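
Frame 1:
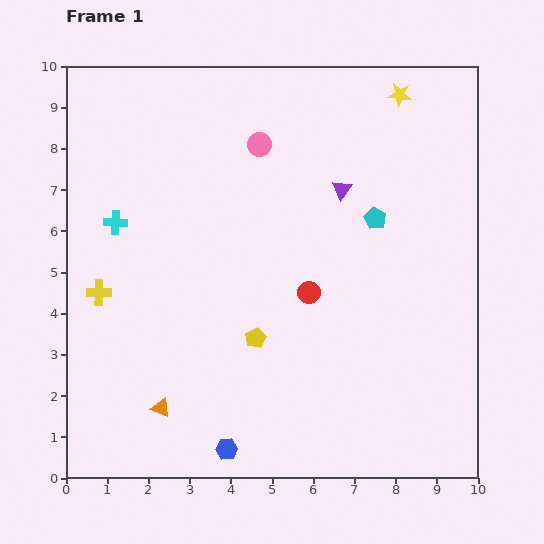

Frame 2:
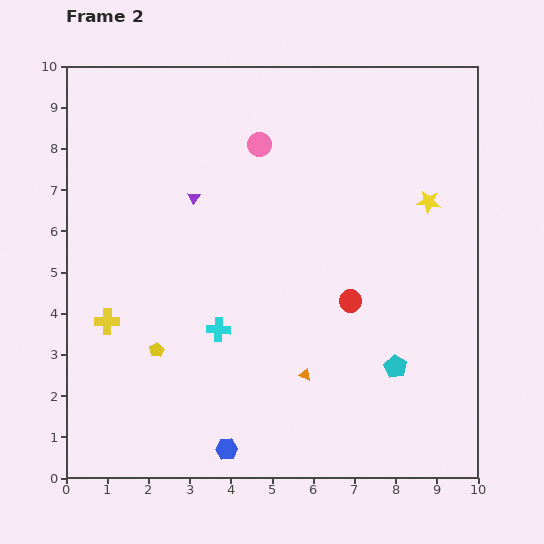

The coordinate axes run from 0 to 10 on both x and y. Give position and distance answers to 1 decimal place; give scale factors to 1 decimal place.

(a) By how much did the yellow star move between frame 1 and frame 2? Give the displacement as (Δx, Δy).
(0.7, -2.6)

The yellow star was at (8.1, 9.3) in frame 1 and (8.8, 6.7) in frame 2.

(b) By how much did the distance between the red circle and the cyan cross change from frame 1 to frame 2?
-1.7

Distance in frame 1: 5.0. Distance in frame 2: 3.3.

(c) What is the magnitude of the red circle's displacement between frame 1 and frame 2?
1.0

The red circle moved from (5.9, 4.5) to (6.9, 4.3), a distance of √(1.0² + 0.2²) ≈ 1.0.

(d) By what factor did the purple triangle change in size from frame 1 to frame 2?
0.6×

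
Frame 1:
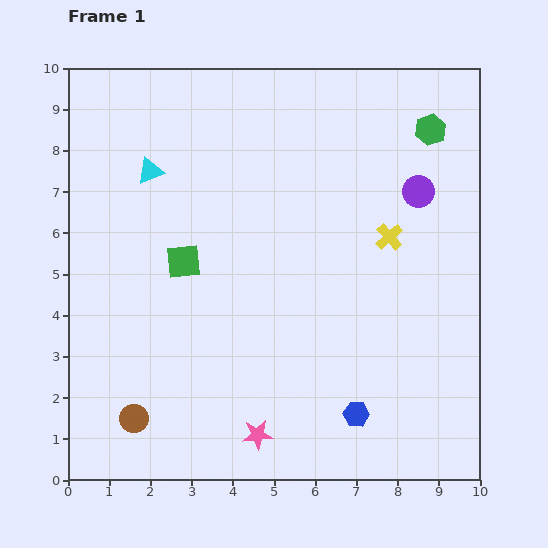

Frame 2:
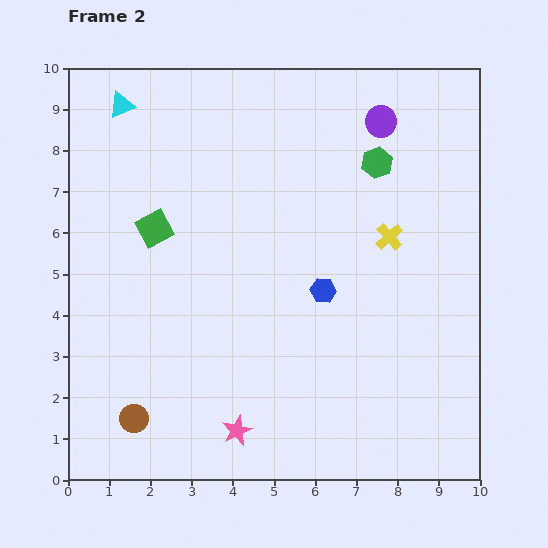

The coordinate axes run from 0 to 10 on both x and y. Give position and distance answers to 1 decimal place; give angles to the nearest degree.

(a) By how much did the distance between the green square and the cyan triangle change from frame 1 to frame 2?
+0.8

Distance in frame 1: 2.3. Distance in frame 2: 3.1.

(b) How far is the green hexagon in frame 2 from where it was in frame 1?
1.5

The green hexagon moved from (8.8, 8.5) to (7.5, 7.7), a distance of √(1.3² + 0.8²) ≈ 1.5.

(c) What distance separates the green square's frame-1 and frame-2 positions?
1.1

The green square moved from (2.8, 5.3) to (2.1, 6.1), a distance of √(0.7² + 0.8²) ≈ 1.1.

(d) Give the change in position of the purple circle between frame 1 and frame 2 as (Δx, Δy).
(-0.9, 1.7)

The purple circle was at (8.5, 7.0) in frame 1 and (7.6, 8.7) in frame 2.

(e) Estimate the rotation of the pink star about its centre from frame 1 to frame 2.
19° counter-clockwise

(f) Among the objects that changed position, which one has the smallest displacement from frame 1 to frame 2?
the pink star

(moved 0.5)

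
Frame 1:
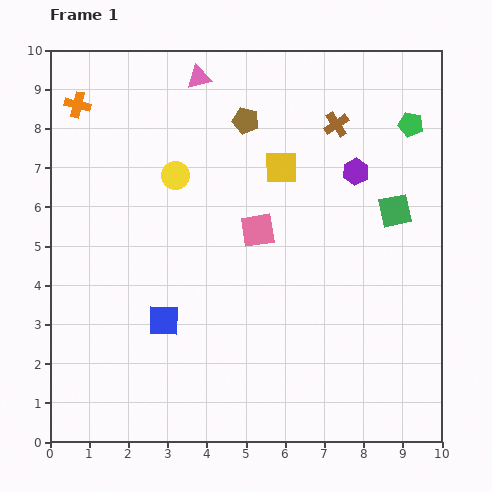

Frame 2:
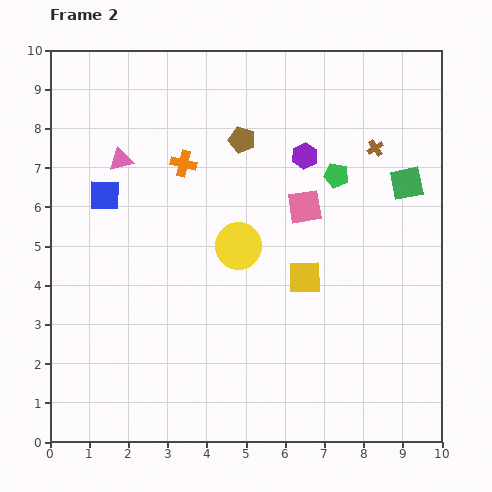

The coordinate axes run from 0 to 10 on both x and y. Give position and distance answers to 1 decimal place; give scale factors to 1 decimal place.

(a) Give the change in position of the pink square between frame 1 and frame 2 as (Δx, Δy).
(1.2, 0.6)

The pink square was at (5.3, 5.4) in frame 1 and (6.5, 6.0) in frame 2.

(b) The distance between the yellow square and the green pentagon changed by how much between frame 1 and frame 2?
-0.8

Distance in frame 1: 3.5. Distance in frame 2: 2.7.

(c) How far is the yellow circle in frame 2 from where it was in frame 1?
2.4

The yellow circle moved from (3.2, 6.8) to (4.8, 5.0), a distance of √(1.6² + 1.8²) ≈ 2.4.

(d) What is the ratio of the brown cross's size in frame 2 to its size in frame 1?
0.7×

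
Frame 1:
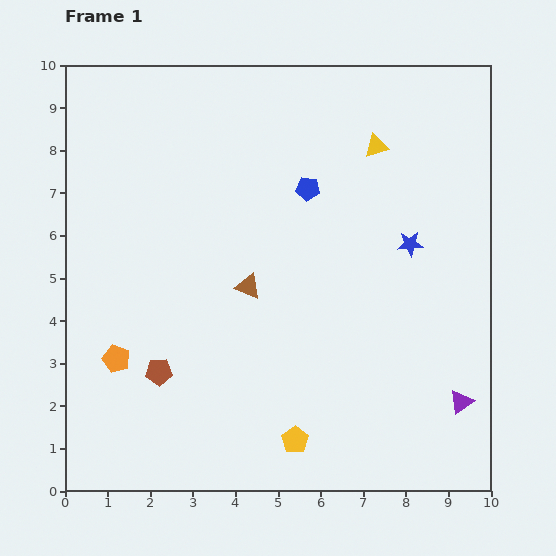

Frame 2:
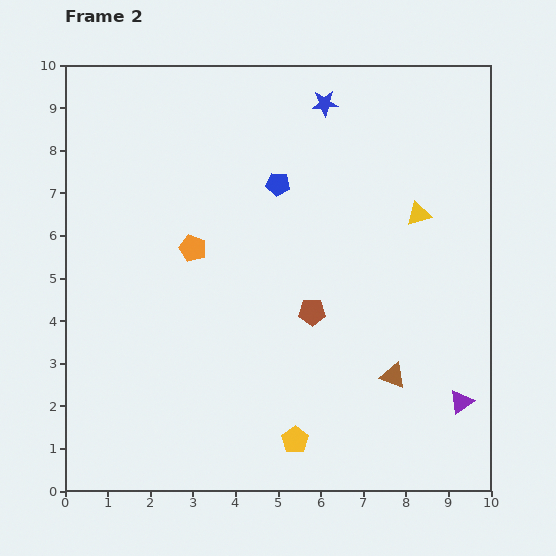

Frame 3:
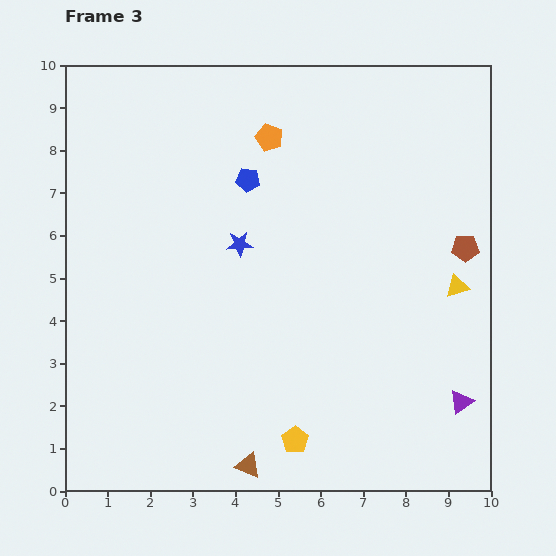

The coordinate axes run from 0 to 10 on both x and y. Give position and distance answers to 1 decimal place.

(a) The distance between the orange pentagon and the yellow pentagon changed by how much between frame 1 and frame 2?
+0.5

Distance in frame 1: 4.6. Distance in frame 2: 5.1.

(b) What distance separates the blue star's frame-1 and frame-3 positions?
4.0

The blue star moved from (8.1, 5.8) to (4.1, 5.8), a distance of √(4.0² + 0.0²) ≈ 4.0.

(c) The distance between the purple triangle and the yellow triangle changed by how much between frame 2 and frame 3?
-1.8

Distance in frame 2: 4.5. Distance in frame 3: 2.7.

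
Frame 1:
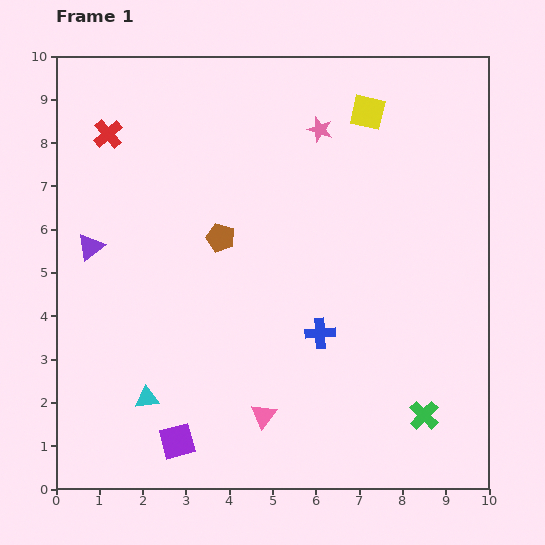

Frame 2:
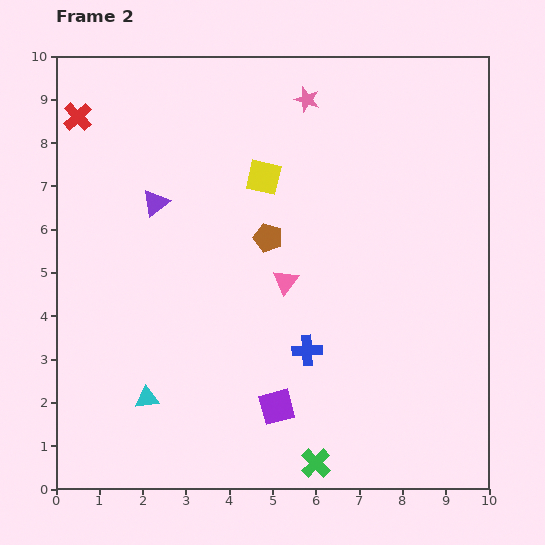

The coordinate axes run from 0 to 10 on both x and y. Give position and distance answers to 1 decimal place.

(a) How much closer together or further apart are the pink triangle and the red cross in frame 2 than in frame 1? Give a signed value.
-1.3

Distance in frame 1: 7.4. Distance in frame 2: 6.1.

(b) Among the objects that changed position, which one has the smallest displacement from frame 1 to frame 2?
the blue cross

(moved 0.5)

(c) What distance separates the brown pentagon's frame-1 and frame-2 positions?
1.1

The brown pentagon moved from (3.8, 5.8) to (4.9, 5.8), a distance of √(1.1² + 0.0²) ≈ 1.1.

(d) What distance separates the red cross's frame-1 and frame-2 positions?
0.8

The red cross moved from (1.2, 8.2) to (0.5, 8.6), a distance of √(0.7² + 0.4²) ≈ 0.8.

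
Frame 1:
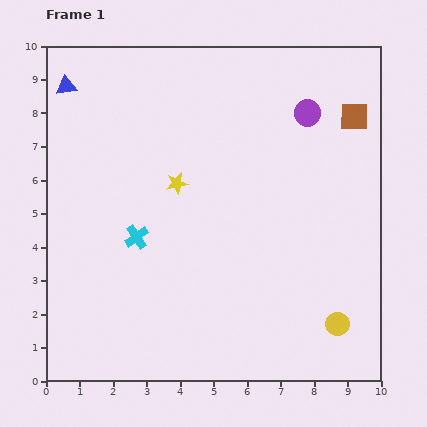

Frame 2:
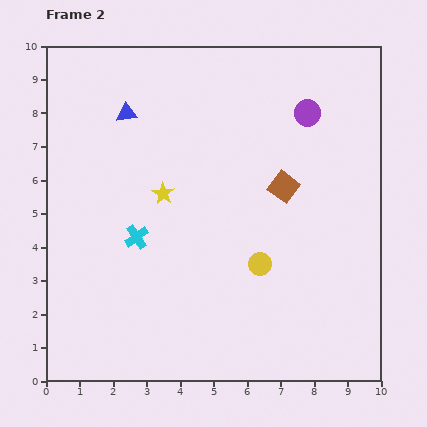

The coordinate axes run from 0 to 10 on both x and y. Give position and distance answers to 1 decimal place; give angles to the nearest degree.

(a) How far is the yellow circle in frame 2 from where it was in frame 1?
2.9

The yellow circle moved from (8.7, 1.7) to (6.4, 3.5), a distance of √(2.3² + 1.8²) ≈ 2.9.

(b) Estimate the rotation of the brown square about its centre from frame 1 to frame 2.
36° clockwise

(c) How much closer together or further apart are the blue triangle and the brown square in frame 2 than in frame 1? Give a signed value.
-3.4

Distance in frame 1: 8.6. Distance in frame 2: 5.2.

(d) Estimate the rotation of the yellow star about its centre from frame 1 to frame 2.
29° counter-clockwise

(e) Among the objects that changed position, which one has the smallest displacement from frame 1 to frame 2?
the yellow star

(moved 0.5)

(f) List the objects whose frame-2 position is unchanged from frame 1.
the cyan cross, the purple circle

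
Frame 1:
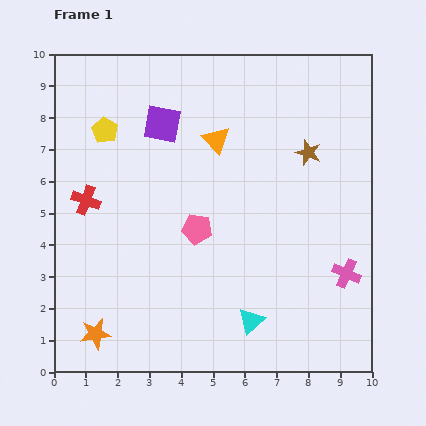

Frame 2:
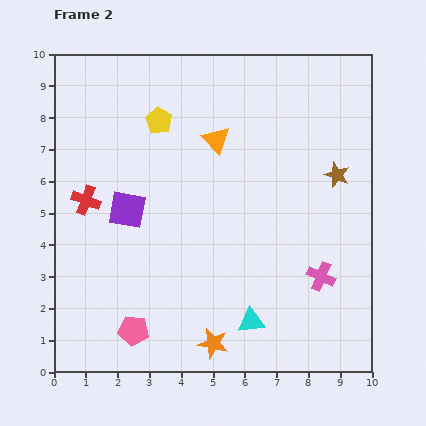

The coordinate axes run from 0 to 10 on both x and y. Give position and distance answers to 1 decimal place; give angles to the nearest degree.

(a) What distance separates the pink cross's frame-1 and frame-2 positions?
0.8

The pink cross moved from (9.2, 3.1) to (8.4, 3.0), a distance of √(0.8² + 0.1²) ≈ 0.8.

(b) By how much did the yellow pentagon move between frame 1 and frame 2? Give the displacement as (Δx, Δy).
(1.7, 0.3)

The yellow pentagon was at (1.6, 7.6) in frame 1 and (3.3, 7.9) in frame 2.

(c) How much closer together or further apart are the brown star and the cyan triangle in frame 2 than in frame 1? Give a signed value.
-0.3

Distance in frame 1: 5.6. Distance in frame 2: 5.3.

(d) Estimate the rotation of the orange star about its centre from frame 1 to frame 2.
21° clockwise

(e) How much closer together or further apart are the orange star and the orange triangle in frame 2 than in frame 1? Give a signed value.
-0.8

Distance in frame 1: 7.2. Distance in frame 2: 6.4.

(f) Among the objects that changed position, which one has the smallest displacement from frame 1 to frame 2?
the pink cross

(moved 0.8)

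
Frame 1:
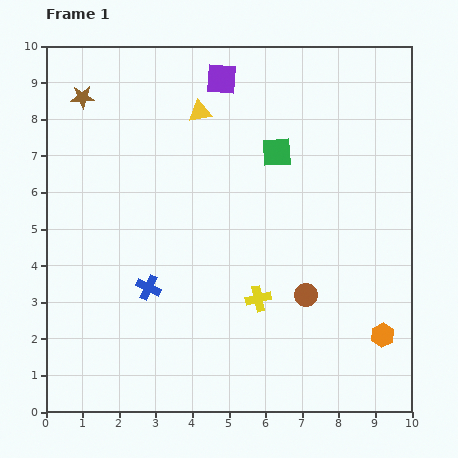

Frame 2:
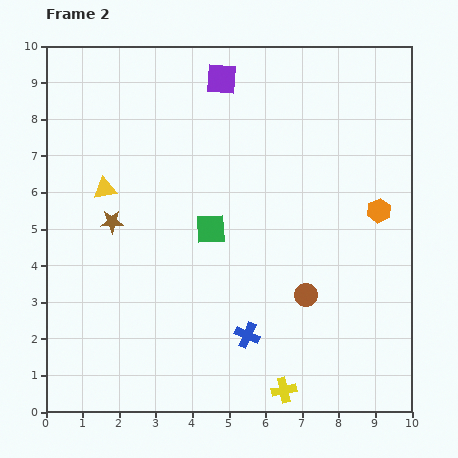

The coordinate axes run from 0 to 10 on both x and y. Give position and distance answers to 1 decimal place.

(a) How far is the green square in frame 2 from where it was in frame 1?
2.8

The green square moved from (6.3, 7.1) to (4.5, 5.0), a distance of √(1.8² + 2.1²) ≈ 2.8.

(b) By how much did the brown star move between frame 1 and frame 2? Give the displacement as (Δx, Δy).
(0.8, -3.4)

The brown star was at (1.0, 8.6) in frame 1 and (1.8, 5.2) in frame 2.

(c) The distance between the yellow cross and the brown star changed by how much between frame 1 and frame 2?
-0.7

Distance in frame 1: 7.3. Distance in frame 2: 6.6.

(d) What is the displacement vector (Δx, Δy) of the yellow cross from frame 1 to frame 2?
(0.7, -2.5)

The yellow cross was at (5.8, 3.1) in frame 1 and (6.5, 0.6) in frame 2.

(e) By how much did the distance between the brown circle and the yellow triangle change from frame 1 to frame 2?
+0.4

Distance in frame 1: 5.8. Distance in frame 2: 6.2.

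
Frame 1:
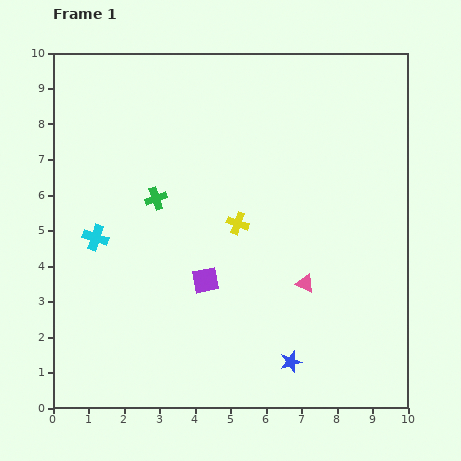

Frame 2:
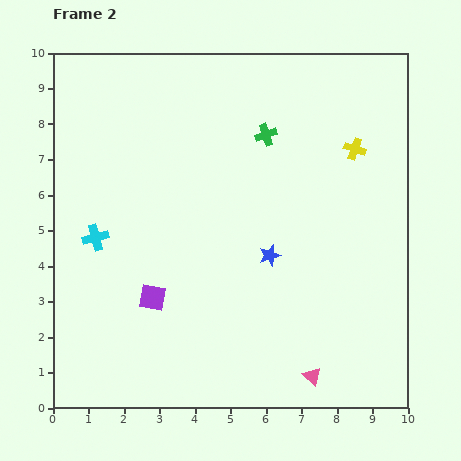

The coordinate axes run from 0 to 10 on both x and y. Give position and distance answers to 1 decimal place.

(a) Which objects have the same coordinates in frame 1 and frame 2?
the cyan cross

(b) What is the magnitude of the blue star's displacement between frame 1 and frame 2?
3.1

The blue star moved from (6.7, 1.3) to (6.1, 4.3), a distance of √(0.6² + 3.0²) ≈ 3.1.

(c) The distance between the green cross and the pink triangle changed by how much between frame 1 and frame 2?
+2.1

Distance in frame 1: 4.8. Distance in frame 2: 6.9.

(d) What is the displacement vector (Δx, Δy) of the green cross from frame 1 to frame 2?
(3.1, 1.8)

The green cross was at (2.9, 5.9) in frame 1 and (6.0, 7.7) in frame 2.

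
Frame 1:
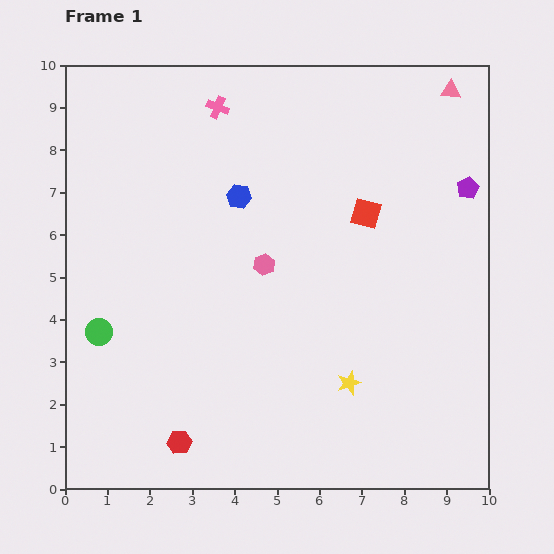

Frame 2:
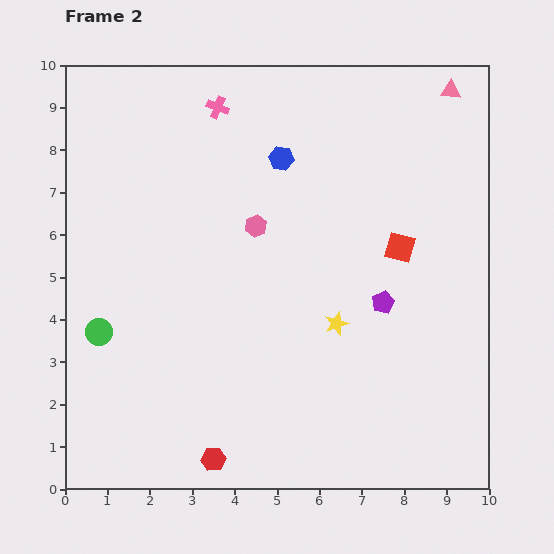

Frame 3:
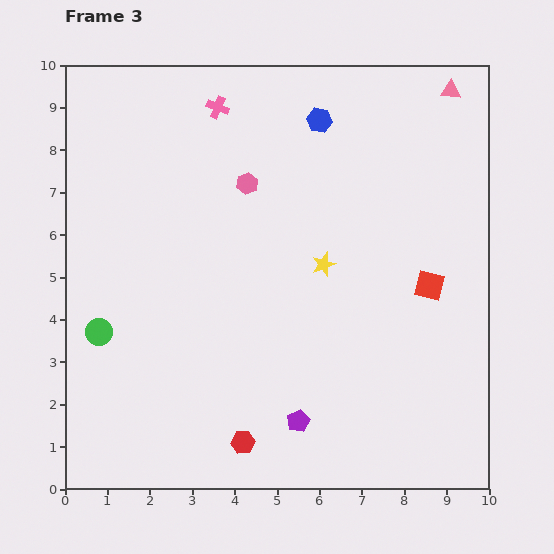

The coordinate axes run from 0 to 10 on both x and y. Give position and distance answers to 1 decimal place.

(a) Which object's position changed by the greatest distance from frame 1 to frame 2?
the purple pentagon

(moved 3.4; next 1.4)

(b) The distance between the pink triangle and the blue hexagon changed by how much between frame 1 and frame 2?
-1.3

Distance in frame 1: 5.6. Distance in frame 2: 4.3.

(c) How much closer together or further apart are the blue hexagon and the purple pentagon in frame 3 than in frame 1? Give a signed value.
+1.7

Distance in frame 1: 5.4. Distance in frame 3: 7.1.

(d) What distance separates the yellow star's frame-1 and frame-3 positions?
2.9

The yellow star moved from (6.7, 2.5) to (6.1, 5.3), a distance of √(0.6² + 2.8²) ≈ 2.9.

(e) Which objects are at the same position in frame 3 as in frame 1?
the pink triangle, the green circle, the pink cross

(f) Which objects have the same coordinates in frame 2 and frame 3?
the pink triangle, the green circle, the pink cross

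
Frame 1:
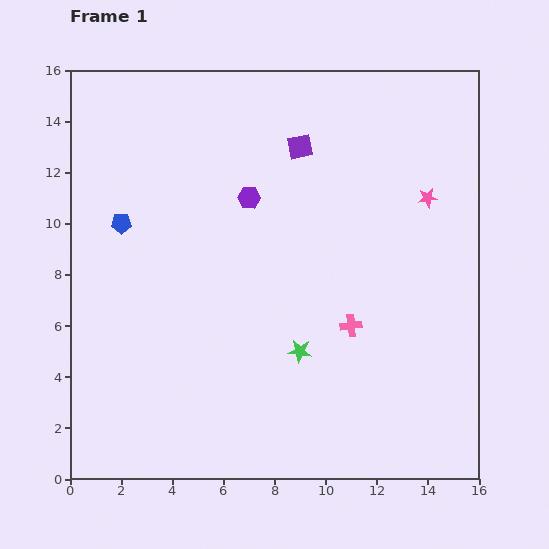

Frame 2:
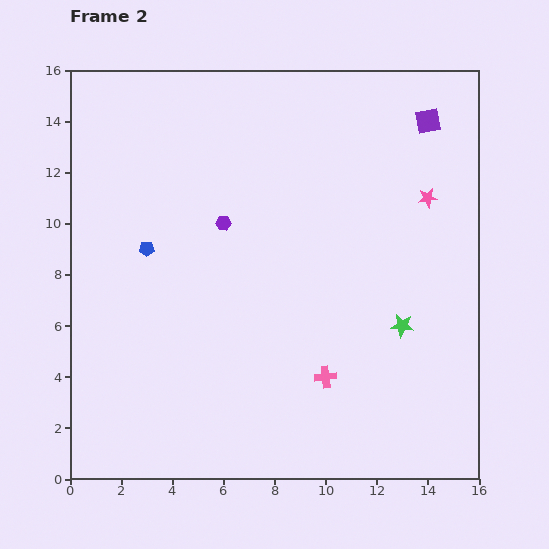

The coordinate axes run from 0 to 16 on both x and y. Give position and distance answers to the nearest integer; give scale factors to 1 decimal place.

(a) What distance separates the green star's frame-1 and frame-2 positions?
4

The green star moved from (9, 5) to (13, 6), a distance of √(4² + 1²) ≈ 4.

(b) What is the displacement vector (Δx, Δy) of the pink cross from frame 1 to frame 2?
(-1, -2)

The pink cross was at (11, 6) in frame 1 and (10, 4) in frame 2.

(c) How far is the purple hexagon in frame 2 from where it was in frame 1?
1

The purple hexagon moved from (7, 11) to (6, 10), a distance of √(1² + 1²) ≈ 1.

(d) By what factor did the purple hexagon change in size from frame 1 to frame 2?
0.7×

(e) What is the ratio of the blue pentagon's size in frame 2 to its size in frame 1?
0.8×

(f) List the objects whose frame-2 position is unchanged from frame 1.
the pink star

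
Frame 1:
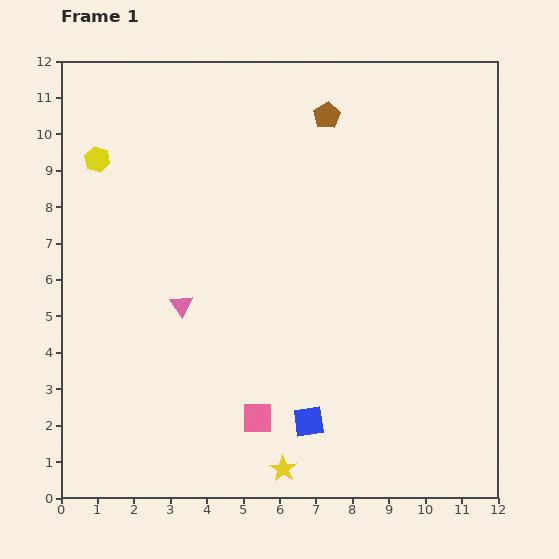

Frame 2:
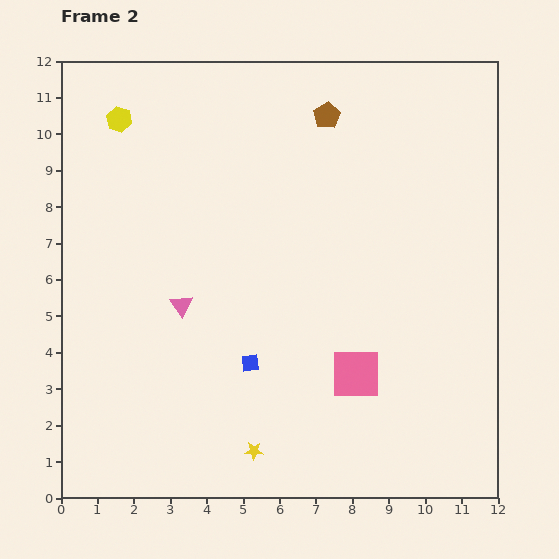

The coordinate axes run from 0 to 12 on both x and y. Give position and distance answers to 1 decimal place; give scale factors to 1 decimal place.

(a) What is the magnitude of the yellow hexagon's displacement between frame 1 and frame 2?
1.3

The yellow hexagon moved from (1.0, 9.3) to (1.6, 10.4), a distance of √(0.6² + 1.1²) ≈ 1.3.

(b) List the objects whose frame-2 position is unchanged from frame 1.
the brown pentagon, the pink triangle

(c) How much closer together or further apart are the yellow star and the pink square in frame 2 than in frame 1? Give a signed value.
+1.9

Distance in frame 1: 1.6. Distance in frame 2: 3.5.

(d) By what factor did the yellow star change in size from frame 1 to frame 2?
0.7×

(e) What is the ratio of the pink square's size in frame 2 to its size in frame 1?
1.6×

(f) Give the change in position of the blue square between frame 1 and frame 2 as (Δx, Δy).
(-1.6, 1.6)

The blue square was at (6.8, 2.1) in frame 1 and (5.2, 3.7) in frame 2.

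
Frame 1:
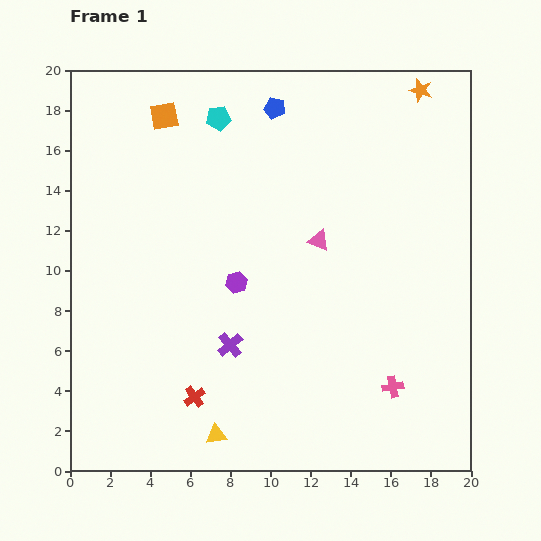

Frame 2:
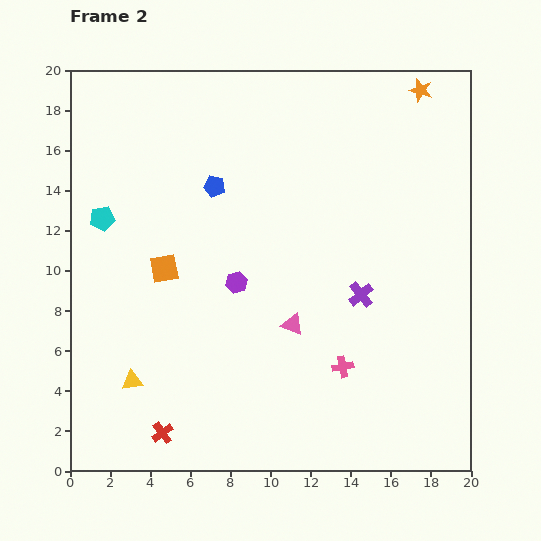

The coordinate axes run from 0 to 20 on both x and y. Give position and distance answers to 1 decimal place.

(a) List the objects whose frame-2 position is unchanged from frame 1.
the purple hexagon, the orange star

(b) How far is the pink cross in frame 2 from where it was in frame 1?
2.7

The pink cross moved from (16.1, 4.2) to (13.6, 5.2), a distance of √(2.5² + 1.0²) ≈ 2.7.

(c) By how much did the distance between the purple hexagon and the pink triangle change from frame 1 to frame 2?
-1.1

Distance in frame 1: 4.6. Distance in frame 2: 3.5.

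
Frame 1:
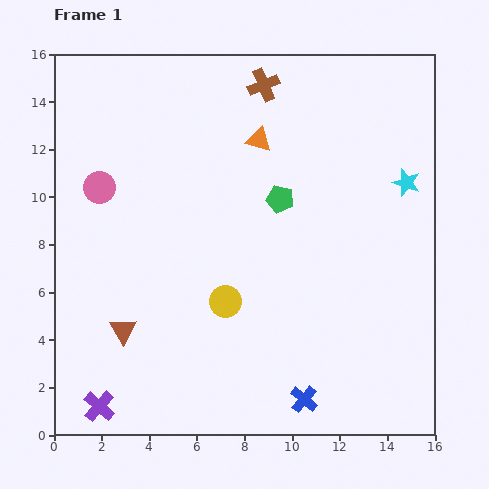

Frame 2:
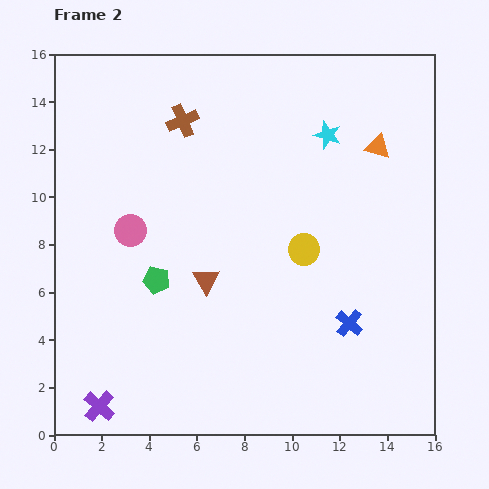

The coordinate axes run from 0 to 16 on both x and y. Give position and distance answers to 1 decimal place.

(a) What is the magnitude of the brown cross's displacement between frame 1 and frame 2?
3.7

The brown cross moved from (8.8, 14.7) to (5.4, 13.2), a distance of √(3.4² + 1.5²) ≈ 3.7.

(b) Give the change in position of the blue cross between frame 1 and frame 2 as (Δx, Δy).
(1.9, 3.2)

The blue cross was at (10.5, 1.5) in frame 1 and (12.4, 4.7) in frame 2.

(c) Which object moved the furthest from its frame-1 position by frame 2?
the green pentagon

(moved 6.2; next 5.0)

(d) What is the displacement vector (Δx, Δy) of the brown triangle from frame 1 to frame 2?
(3.5, 2.1)

The brown triangle was at (2.9, 4.4) in frame 1 and (6.4, 6.5) in frame 2.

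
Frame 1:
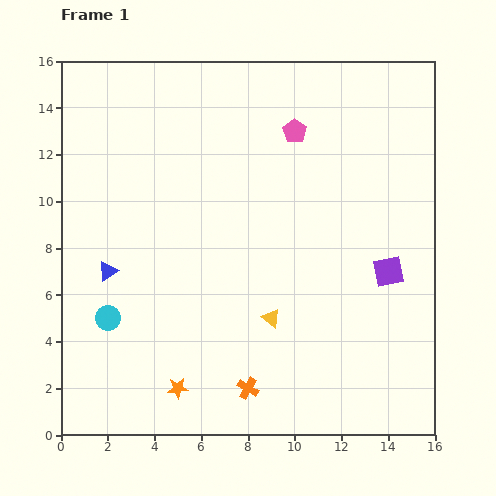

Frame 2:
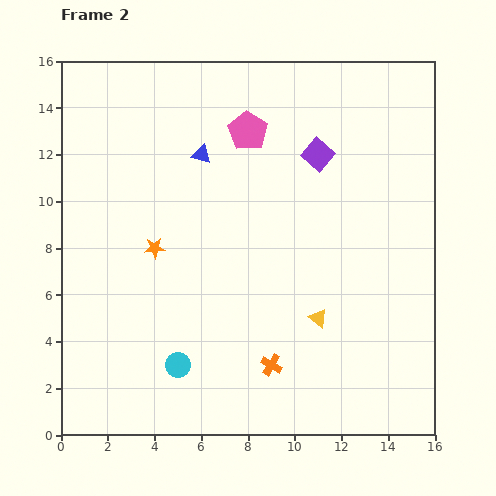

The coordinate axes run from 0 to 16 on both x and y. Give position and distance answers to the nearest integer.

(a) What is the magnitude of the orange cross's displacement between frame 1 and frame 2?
1

The orange cross moved from (8, 2) to (9, 3), a distance of √(1² + 1²) ≈ 1.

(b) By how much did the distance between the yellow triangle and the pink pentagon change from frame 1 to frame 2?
+1

Distance in frame 1: 8. Distance in frame 2: 9.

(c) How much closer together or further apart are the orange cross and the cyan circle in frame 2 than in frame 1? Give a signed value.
-3

Distance in frame 1: 7. Distance in frame 2: 4.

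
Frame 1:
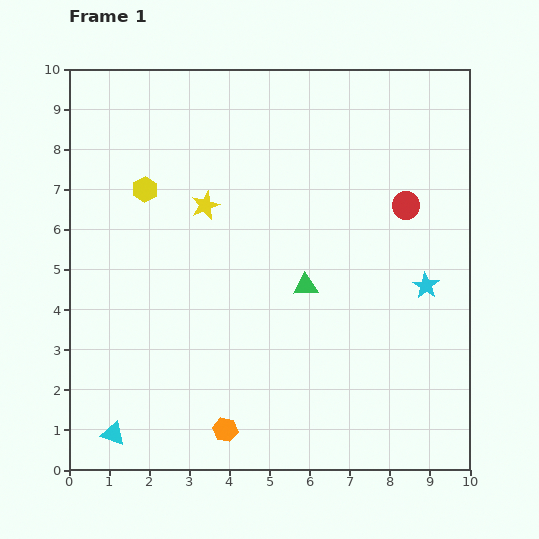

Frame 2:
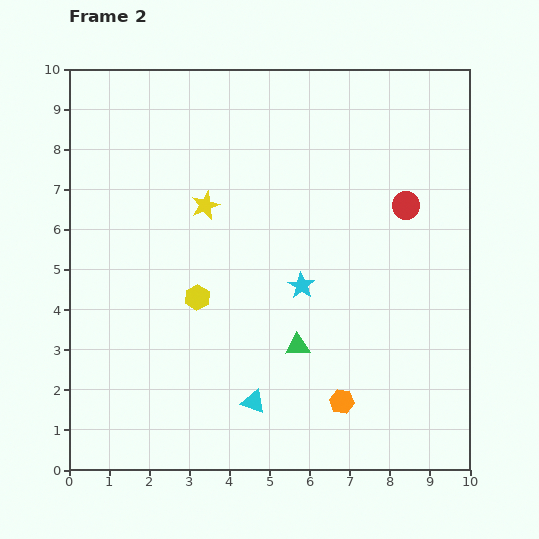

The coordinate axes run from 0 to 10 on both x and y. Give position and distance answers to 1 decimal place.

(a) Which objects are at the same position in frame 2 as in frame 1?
the yellow star, the red circle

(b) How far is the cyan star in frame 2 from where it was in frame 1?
3.1

The cyan star moved from (8.9, 4.6) to (5.8, 4.6), a distance of √(3.1² + 0.0²) ≈ 3.1.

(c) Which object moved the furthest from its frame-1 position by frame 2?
the cyan triangle

(moved 3.6; next 3.1)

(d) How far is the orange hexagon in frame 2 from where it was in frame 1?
3.0

The orange hexagon moved from (3.9, 1.0) to (6.8, 1.7), a distance of √(2.9² + 0.7²) ≈ 3.0.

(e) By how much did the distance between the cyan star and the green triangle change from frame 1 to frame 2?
-1.5

Distance in frame 1: 3.0. Distance in frame 2: 1.5.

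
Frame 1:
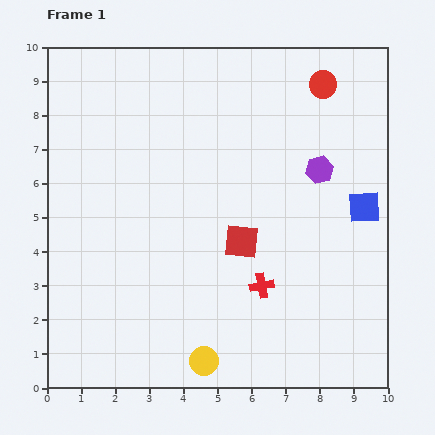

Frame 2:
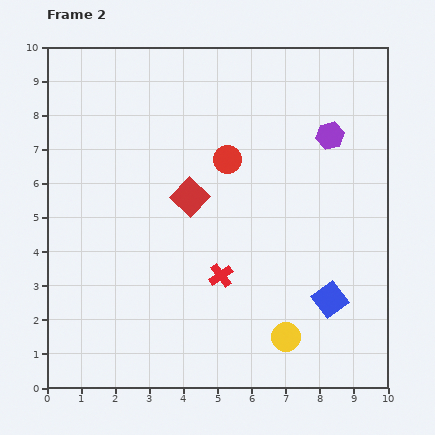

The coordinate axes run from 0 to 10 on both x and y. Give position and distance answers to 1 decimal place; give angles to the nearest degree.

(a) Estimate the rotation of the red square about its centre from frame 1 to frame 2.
37° clockwise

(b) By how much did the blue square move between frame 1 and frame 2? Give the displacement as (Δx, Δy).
(-1.0, -2.7)

The blue square was at (9.3, 5.3) in frame 1 and (8.3, 2.6) in frame 2.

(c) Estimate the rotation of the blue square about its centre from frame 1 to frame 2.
33° counter-clockwise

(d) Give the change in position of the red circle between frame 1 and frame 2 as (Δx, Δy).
(-2.8, -2.2)

The red circle was at (8.1, 8.9) in frame 1 and (5.3, 6.7) in frame 2.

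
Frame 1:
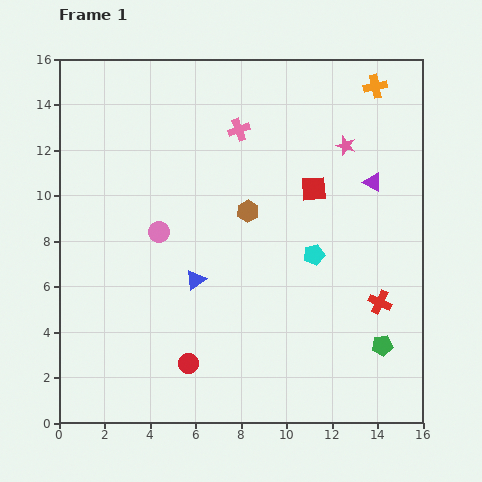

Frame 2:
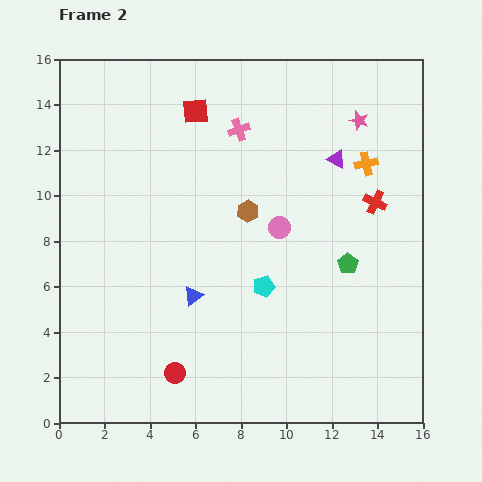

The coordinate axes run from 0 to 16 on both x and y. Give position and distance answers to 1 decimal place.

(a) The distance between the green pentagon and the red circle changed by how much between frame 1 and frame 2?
+0.5

Distance in frame 1: 8.5. Distance in frame 2: 9.0.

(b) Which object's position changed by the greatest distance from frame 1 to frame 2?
the red square

(moved 6.2; next 5.3)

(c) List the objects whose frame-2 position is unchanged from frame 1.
the brown hexagon, the pink cross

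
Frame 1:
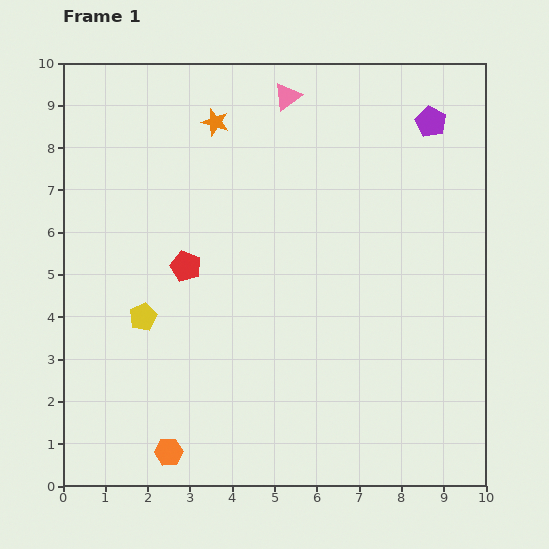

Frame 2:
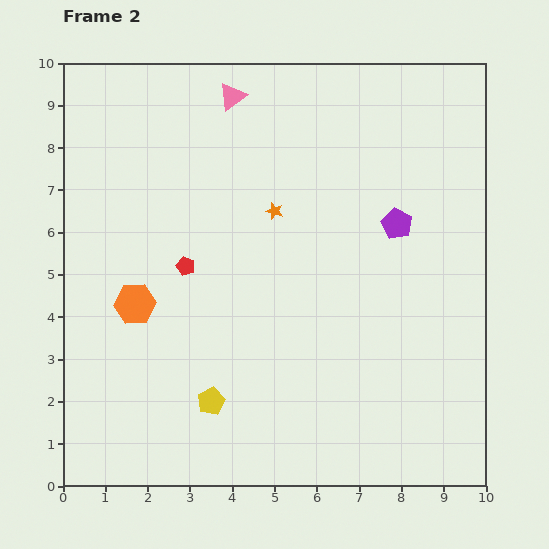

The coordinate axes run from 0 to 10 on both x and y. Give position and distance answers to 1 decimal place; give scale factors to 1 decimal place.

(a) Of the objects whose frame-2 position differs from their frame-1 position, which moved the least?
the pink triangle

(moved 1.3)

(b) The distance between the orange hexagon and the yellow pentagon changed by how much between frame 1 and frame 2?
-0.4

Distance in frame 1: 3.3. Distance in frame 2: 2.9.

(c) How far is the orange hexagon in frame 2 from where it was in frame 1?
3.6

The orange hexagon moved from (2.5, 0.8) to (1.7, 4.3), a distance of √(0.8² + 3.5²) ≈ 3.6.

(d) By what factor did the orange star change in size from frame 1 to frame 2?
0.6×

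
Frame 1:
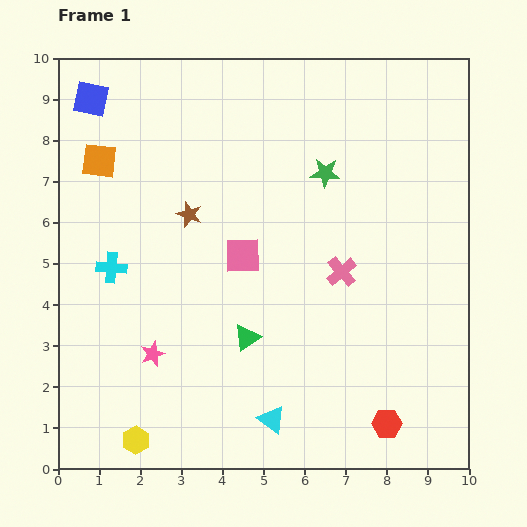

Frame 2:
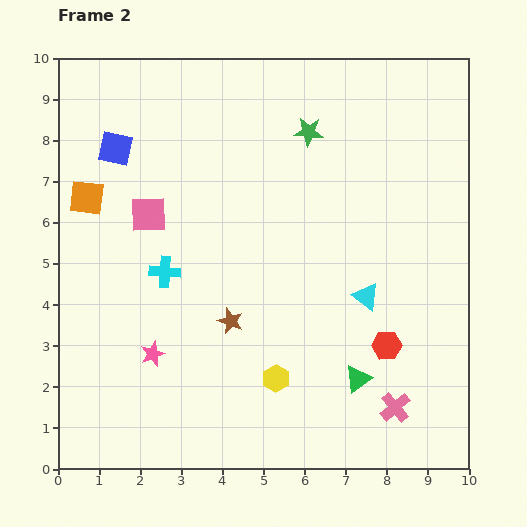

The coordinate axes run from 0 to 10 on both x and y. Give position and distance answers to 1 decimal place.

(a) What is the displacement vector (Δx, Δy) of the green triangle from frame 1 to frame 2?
(2.7, -1.0)

The green triangle was at (4.6, 3.2) in frame 1 and (7.3, 2.2) in frame 2.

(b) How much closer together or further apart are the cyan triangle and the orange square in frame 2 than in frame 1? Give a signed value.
-0.4

Distance in frame 1: 7.6. Distance in frame 2: 7.2.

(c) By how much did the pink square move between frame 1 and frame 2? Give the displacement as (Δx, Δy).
(-2.3, 1.0)

The pink square was at (4.5, 5.2) in frame 1 and (2.2, 6.2) in frame 2.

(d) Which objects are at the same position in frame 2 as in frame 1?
the pink star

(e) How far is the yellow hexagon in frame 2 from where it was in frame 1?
3.7

The yellow hexagon moved from (1.9, 0.7) to (5.3, 2.2), a distance of √(3.4² + 1.5²) ≈ 3.7.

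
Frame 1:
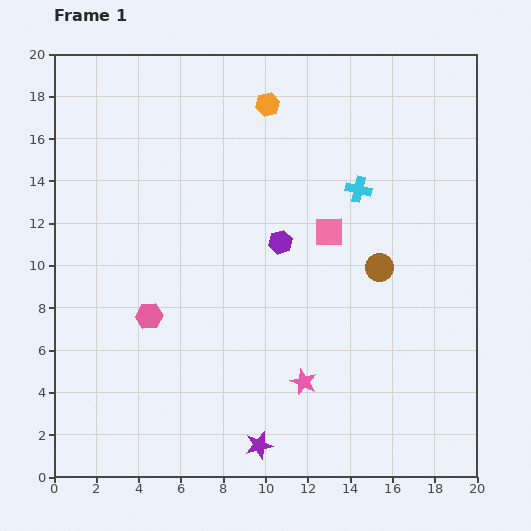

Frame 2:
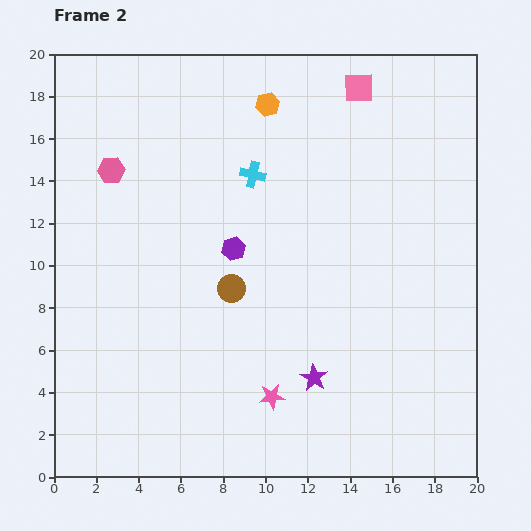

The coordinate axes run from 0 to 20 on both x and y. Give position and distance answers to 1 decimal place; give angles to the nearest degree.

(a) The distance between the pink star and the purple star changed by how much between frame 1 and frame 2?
-1.5

Distance in frame 1: 3.7. Distance in frame 2: 2.2.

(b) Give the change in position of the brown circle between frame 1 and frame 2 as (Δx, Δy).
(-7.0, -1.0)

The brown circle was at (15.4, 9.9) in frame 1 and (8.4, 8.9) in frame 2.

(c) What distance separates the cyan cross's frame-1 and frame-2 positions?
5.0

The cyan cross moved from (14.4, 13.6) to (9.4, 14.3), a distance of √(5.0² + 0.7²) ≈ 5.0.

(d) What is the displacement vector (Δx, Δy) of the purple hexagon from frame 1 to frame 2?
(-2.2, -0.3)

The purple hexagon was at (10.7, 11.1) in frame 1 and (8.5, 10.8) in frame 2.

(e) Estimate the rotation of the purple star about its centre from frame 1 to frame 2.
28° counter-clockwise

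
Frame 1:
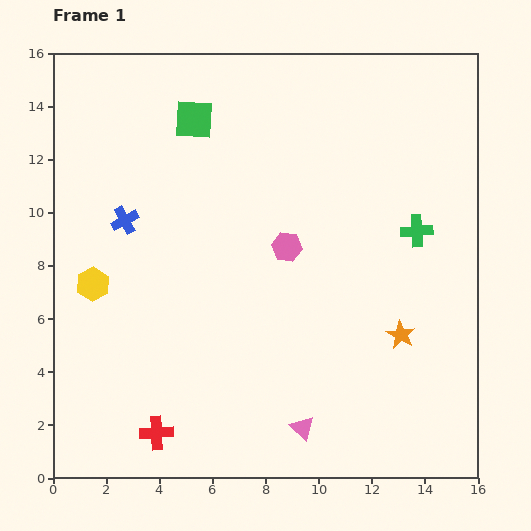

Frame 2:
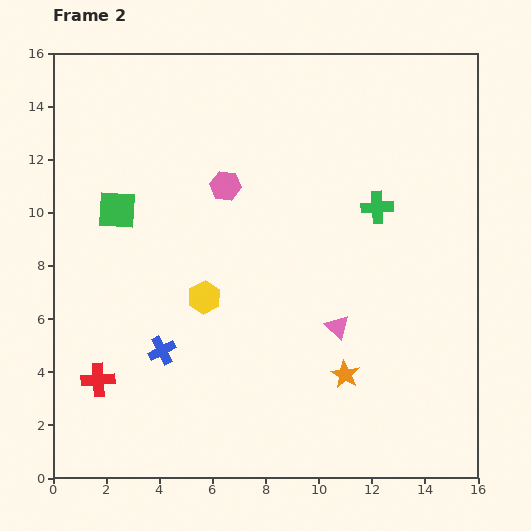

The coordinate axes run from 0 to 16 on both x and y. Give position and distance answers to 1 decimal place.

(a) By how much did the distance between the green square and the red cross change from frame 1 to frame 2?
-5.5

Distance in frame 1: 11.9. Distance in frame 2: 6.4.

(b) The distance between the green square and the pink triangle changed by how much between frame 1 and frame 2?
-2.9

Distance in frame 1: 12.3. Distance in frame 2: 9.4.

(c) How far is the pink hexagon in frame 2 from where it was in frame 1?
3.3

The pink hexagon moved from (8.8, 8.7) to (6.5, 11.0), a distance of √(2.3² + 2.3²) ≈ 3.3.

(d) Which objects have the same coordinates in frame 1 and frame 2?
none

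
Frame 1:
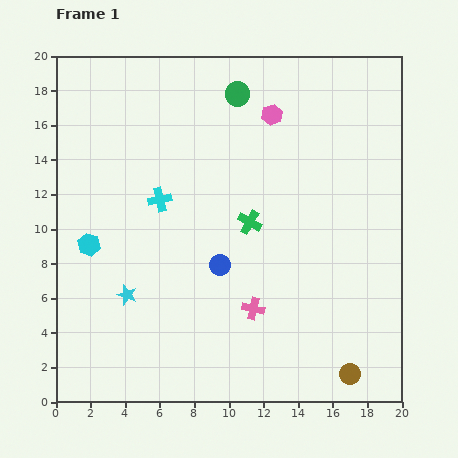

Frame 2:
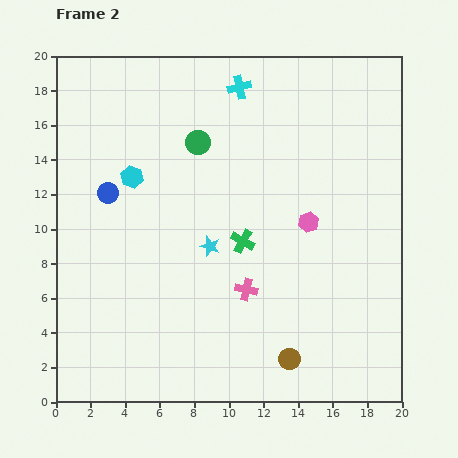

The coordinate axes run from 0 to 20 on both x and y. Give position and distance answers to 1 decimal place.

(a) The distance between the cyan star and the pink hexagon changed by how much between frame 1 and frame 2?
-7.5

Distance in frame 1: 13.4. Distance in frame 2: 5.9.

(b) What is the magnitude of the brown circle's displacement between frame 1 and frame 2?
3.6

The brown circle moved from (17.0, 1.6) to (13.5, 2.5), a distance of √(3.5² + 0.9²) ≈ 3.6.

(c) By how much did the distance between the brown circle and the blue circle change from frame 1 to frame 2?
+4.4

Distance in frame 1: 9.8. Distance in frame 2: 14.2.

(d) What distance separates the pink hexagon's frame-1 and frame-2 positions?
6.5

The pink hexagon moved from (12.5, 16.6) to (14.6, 10.4), a distance of √(2.1² + 6.2²) ≈ 6.5.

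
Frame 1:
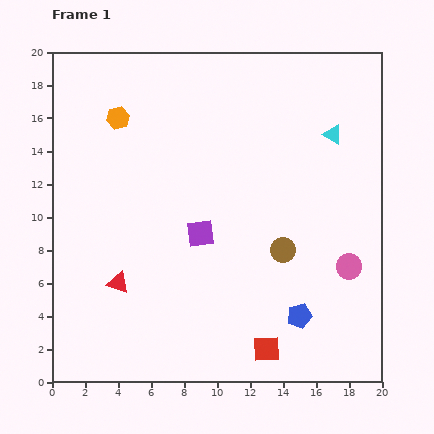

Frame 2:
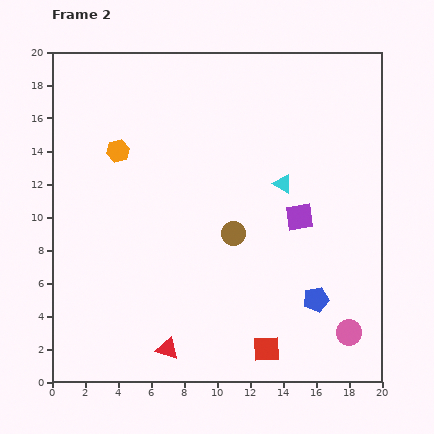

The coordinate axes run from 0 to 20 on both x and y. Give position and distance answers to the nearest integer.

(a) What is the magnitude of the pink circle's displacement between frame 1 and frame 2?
4

The pink circle moved from (18, 7) to (18, 3), a distance of √(0² + 4²) ≈ 4.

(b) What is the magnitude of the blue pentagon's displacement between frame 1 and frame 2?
1

The blue pentagon moved from (15, 4) to (16, 5), a distance of √(1² + 1²) ≈ 1.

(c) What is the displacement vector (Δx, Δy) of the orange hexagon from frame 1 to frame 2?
(0, -2)

The orange hexagon was at (4, 16) in frame 1 and (4, 14) in frame 2.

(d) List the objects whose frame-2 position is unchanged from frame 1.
the red square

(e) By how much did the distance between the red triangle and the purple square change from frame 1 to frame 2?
+5

Distance in frame 1: 6. Distance in frame 2: 11.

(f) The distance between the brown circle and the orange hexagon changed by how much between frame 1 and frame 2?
-4

Distance in frame 1: 13. Distance in frame 2: 9.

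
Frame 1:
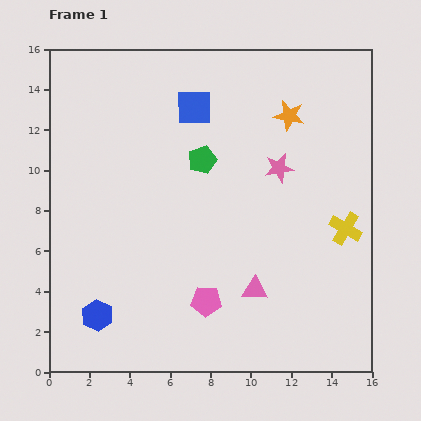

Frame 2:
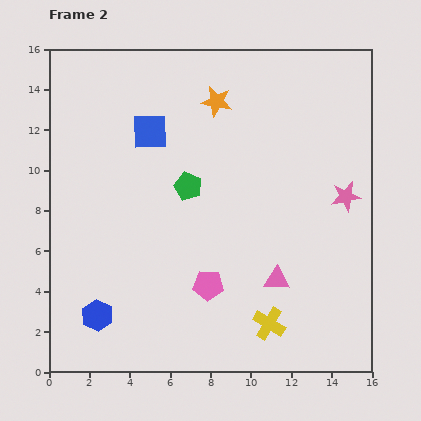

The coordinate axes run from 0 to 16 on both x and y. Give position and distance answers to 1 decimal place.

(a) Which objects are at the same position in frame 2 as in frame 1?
the blue hexagon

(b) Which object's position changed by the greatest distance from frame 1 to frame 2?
the yellow cross

(moved 6.0; next 3.7)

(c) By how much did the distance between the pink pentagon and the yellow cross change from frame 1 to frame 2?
-4.2

Distance in frame 1: 7.8. Distance in frame 2: 3.6.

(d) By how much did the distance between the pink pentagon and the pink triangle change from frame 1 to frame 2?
+0.9

Distance in frame 1: 2.5. Distance in frame 2: 3.4.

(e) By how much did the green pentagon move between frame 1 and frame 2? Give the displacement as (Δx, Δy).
(-0.7, -1.3)

The green pentagon was at (7.6, 10.5) in frame 1 and (6.9, 9.2) in frame 2.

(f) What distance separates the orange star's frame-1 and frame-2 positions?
3.7

The orange star moved from (11.9, 12.7) to (8.3, 13.4), a distance of √(3.6² + 0.7²) ≈ 3.7.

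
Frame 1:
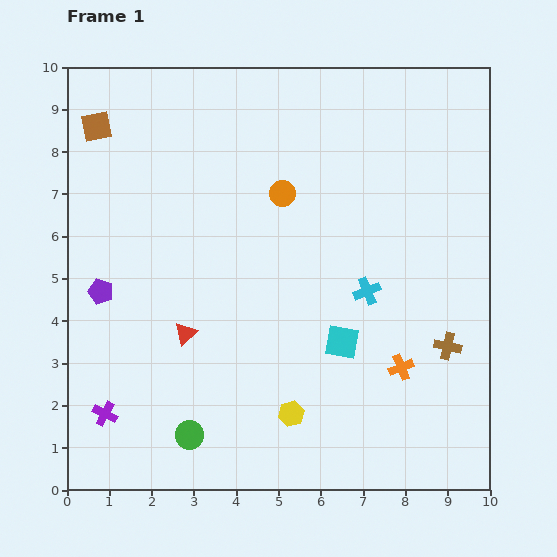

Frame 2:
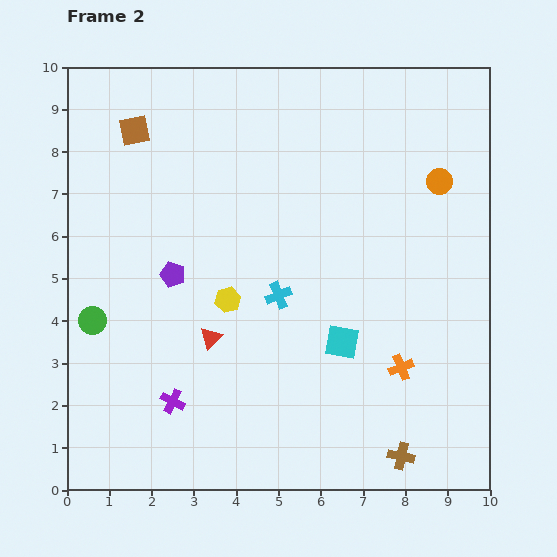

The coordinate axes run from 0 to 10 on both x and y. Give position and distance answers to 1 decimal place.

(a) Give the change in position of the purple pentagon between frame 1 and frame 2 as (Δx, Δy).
(1.7, 0.4)

The purple pentagon was at (0.8, 4.7) in frame 1 and (2.5, 5.1) in frame 2.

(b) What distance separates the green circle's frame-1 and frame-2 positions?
3.5

The green circle moved from (2.9, 1.3) to (0.6, 4.0), a distance of √(2.3² + 2.7²) ≈ 3.5.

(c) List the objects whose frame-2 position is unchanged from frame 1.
the cyan square, the orange cross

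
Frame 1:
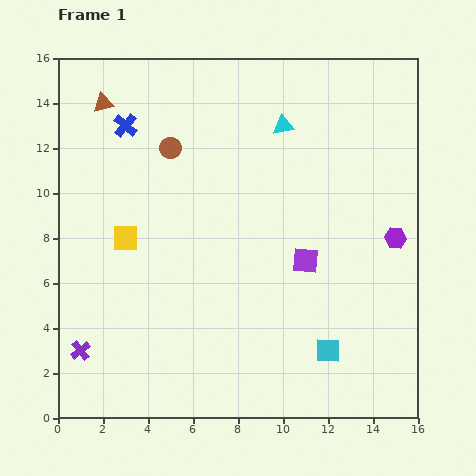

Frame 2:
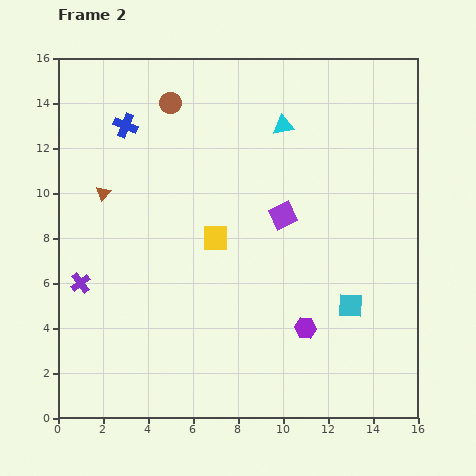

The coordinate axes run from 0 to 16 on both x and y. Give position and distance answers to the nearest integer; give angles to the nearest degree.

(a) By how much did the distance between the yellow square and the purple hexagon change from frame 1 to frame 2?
-6

Distance in frame 1: 12. Distance in frame 2: 6.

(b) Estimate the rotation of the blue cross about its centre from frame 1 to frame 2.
18° counter-clockwise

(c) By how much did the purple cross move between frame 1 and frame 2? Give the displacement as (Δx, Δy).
(0, 3)

The purple cross was at (1, 3) in frame 1 and (1, 6) in frame 2.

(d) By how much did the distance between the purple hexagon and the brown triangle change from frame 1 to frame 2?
-3

Distance in frame 1: 14. Distance in frame 2: 11.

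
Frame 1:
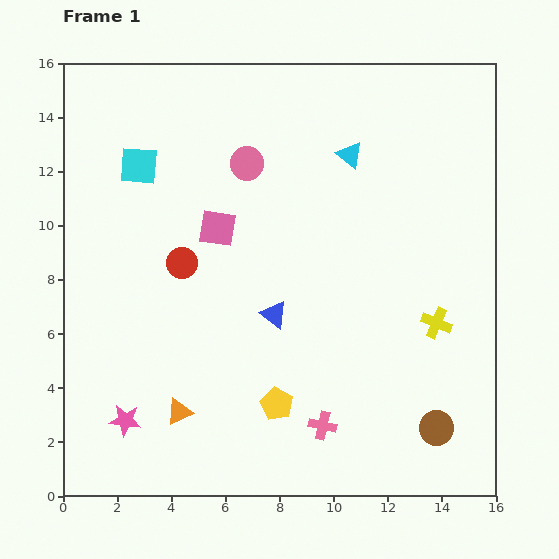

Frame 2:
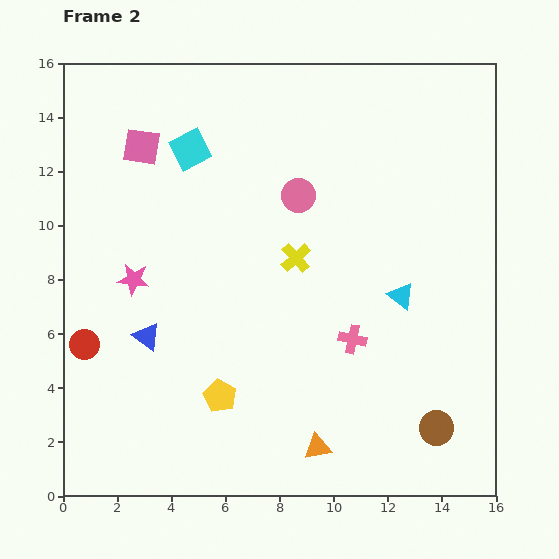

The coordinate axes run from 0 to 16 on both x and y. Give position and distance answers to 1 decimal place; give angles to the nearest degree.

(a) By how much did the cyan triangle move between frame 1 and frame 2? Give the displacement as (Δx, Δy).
(1.9, -5.2)

The cyan triangle was at (10.6, 12.6) in frame 1 and (12.5, 7.4) in frame 2.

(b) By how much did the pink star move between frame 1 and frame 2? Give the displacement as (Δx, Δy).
(0.3, 5.2)

The pink star was at (2.3, 2.8) in frame 1 and (2.6, 8.0) in frame 2.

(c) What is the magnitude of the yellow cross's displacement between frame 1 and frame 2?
5.7

The yellow cross moved from (13.8, 6.4) to (8.6, 8.8), a distance of √(5.2² + 2.4²) ≈ 5.7.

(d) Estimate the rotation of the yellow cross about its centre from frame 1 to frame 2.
25° clockwise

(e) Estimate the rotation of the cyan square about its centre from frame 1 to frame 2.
31° counter-clockwise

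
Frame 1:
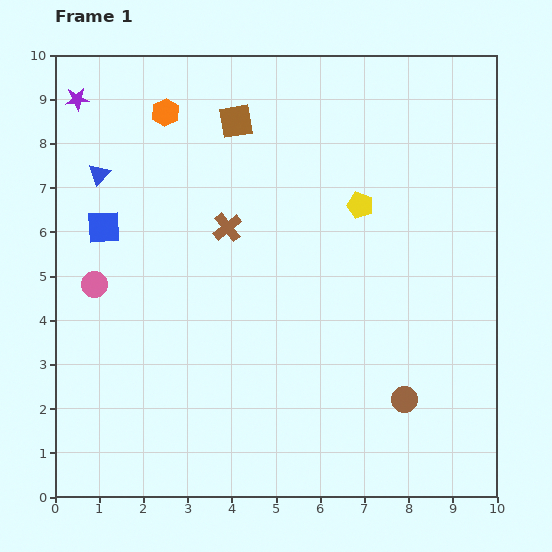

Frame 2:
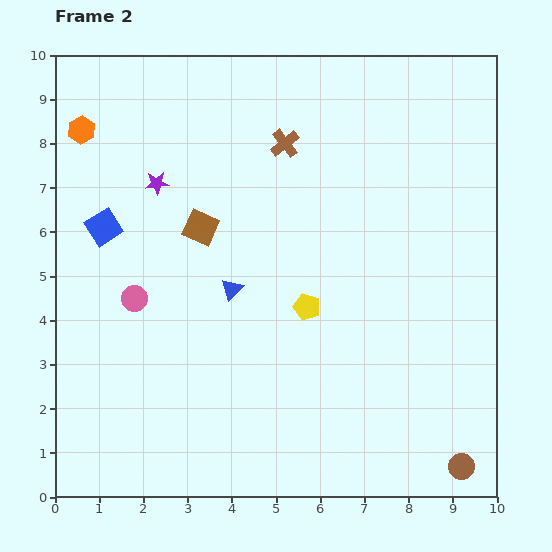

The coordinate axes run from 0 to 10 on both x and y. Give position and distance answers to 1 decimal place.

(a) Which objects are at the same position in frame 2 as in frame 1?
the blue square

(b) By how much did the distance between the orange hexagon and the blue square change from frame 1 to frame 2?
-0.7

Distance in frame 1: 3.0. Distance in frame 2: 2.3.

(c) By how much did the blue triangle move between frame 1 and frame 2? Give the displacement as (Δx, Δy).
(3.0, -2.6)

The blue triangle was at (1.0, 7.3) in frame 1 and (4.0, 4.7) in frame 2.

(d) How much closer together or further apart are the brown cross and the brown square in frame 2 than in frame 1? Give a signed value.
+0.3

Distance in frame 1: 2.4. Distance in frame 2: 2.7.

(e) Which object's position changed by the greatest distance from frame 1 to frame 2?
the blue triangle

(moved 4.0; next 2.6)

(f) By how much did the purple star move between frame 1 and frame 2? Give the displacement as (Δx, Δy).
(1.8, -1.9)

The purple star was at (0.5, 9.0) in frame 1 and (2.3, 7.1) in frame 2.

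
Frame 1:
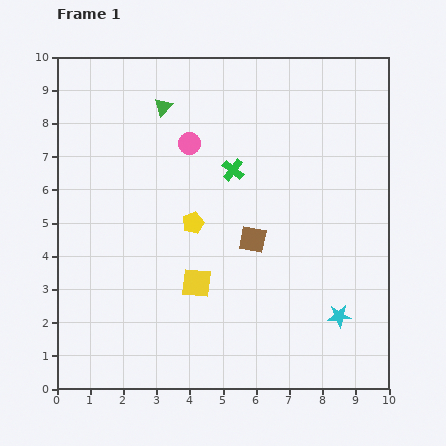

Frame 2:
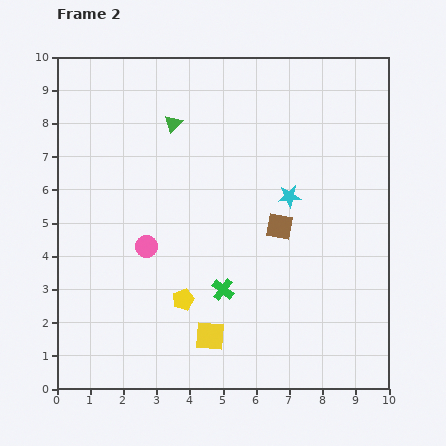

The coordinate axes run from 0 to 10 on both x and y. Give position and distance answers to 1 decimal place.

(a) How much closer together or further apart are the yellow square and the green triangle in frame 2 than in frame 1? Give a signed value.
+1.1

Distance in frame 1: 5.4. Distance in frame 2: 6.5.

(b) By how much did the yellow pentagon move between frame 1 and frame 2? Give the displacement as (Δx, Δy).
(-0.3, -2.3)

The yellow pentagon was at (4.1, 5.0) in frame 1 and (3.8, 2.7) in frame 2.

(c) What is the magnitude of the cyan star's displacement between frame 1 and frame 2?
3.9

The cyan star moved from (8.5, 2.2) to (7.0, 5.8), a distance of √(1.5² + 3.6²) ≈ 3.9.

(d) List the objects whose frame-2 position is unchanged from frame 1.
none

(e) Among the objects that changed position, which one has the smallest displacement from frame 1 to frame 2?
the green triangle

(moved 0.6)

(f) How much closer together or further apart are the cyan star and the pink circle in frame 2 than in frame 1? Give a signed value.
-2.3

Distance in frame 1: 6.9. Distance in frame 2: 4.6.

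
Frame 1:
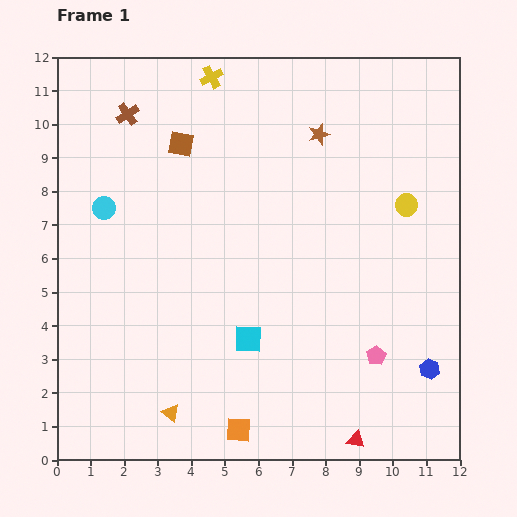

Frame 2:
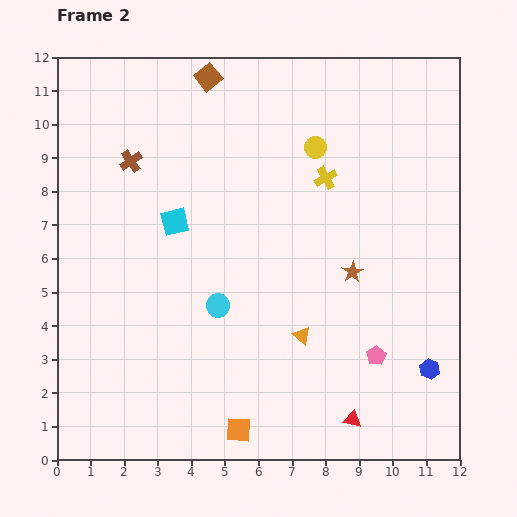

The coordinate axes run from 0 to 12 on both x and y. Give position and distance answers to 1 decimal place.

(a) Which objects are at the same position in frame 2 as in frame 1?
the blue hexagon, the pink pentagon, the orange square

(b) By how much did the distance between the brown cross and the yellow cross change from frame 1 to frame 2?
+3.1

Distance in frame 1: 2.7. Distance in frame 2: 5.8.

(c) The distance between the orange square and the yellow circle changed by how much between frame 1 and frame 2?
+0.3

Distance in frame 1: 8.4. Distance in frame 2: 8.7.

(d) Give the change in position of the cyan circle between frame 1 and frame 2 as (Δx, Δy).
(3.4, -2.9)

The cyan circle was at (1.4, 7.5) in frame 1 and (4.8, 4.6) in frame 2.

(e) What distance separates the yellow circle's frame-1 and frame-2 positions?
3.2

The yellow circle moved from (10.4, 7.6) to (7.7, 9.3), a distance of √(2.7² + 1.7²) ≈ 3.2.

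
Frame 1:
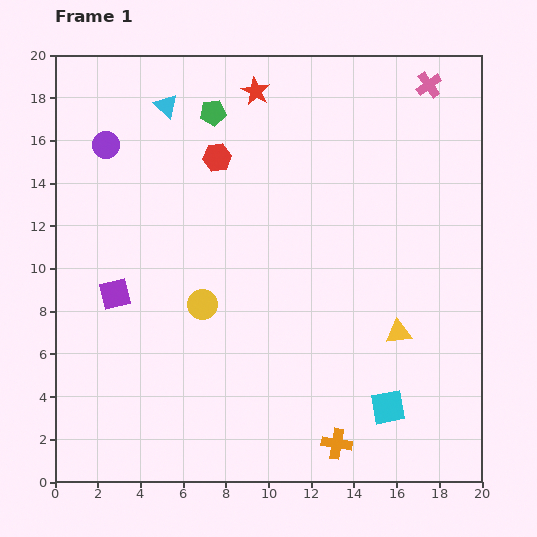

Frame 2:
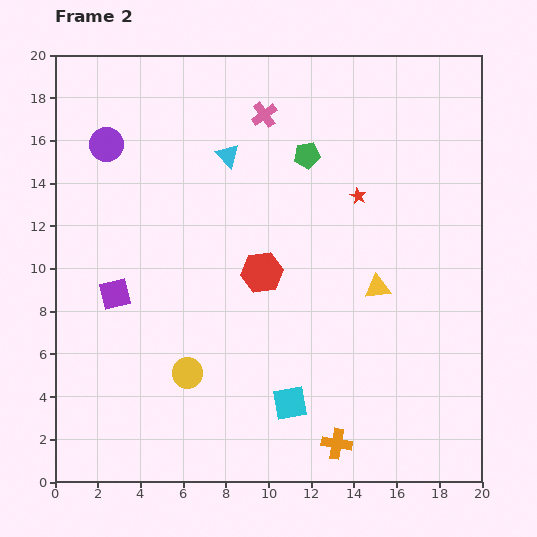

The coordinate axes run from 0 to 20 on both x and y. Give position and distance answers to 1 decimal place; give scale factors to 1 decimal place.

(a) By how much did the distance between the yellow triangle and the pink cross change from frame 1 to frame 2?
-2.0

Distance in frame 1: 11.7. Distance in frame 2: 9.7.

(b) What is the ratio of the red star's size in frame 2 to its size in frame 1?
0.6×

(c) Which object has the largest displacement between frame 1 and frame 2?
the pink cross

(moved 7.8; next 6.9)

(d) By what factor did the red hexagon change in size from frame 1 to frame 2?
1.5×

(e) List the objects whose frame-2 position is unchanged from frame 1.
the purple square, the purple circle, the orange cross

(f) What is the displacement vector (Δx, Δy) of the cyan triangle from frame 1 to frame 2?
(2.9, -2.3)

The cyan triangle was at (5.2, 17.6) in frame 1 and (8.1, 15.3) in frame 2.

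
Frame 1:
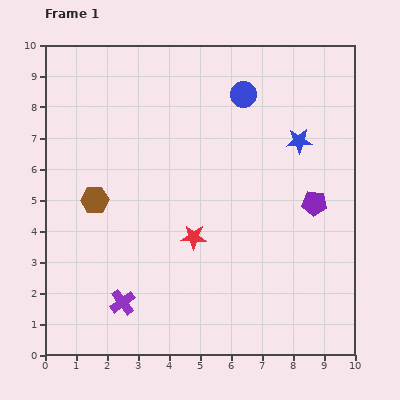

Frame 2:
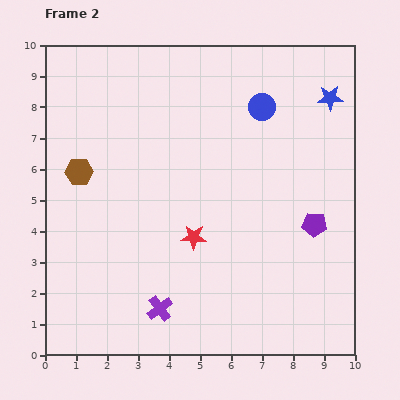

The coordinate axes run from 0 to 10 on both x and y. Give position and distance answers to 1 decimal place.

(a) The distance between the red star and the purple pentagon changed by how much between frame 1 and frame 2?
-0.2

Distance in frame 1: 4.1. Distance in frame 2: 3.9.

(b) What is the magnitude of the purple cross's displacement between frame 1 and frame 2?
1.2

The purple cross moved from (2.5, 1.7) to (3.7, 1.5), a distance of √(1.2² + 0.2²) ≈ 1.2.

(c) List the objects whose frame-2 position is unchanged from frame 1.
the red star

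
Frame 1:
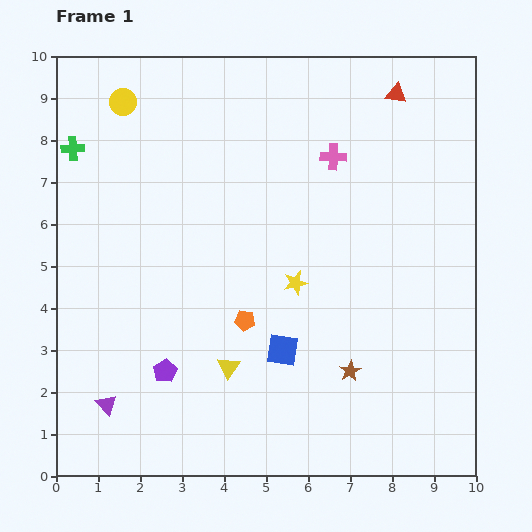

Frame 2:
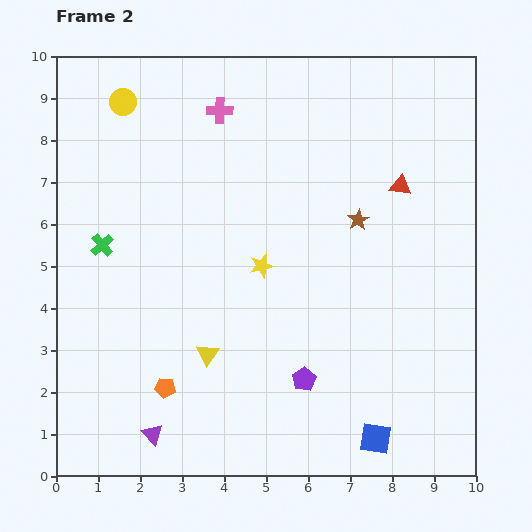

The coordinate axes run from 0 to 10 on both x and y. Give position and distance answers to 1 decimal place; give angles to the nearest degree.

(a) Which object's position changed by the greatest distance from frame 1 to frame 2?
the brown star

(moved 3.6; next 3.3)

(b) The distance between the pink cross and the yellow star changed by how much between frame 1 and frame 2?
+0.7

Distance in frame 1: 3.1. Distance in frame 2: 3.8.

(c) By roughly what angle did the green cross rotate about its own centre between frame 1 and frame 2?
38° counter-clockwise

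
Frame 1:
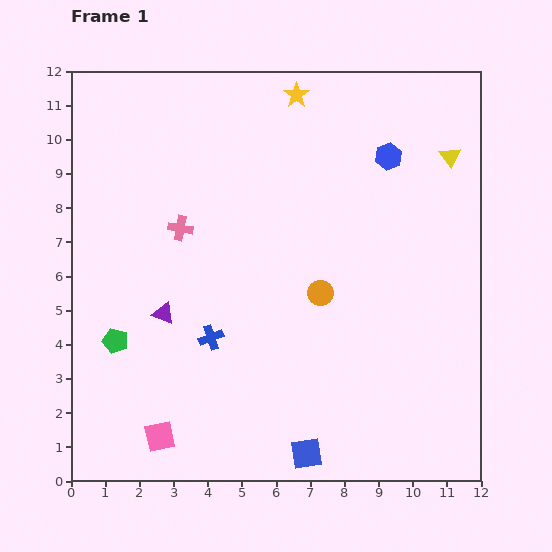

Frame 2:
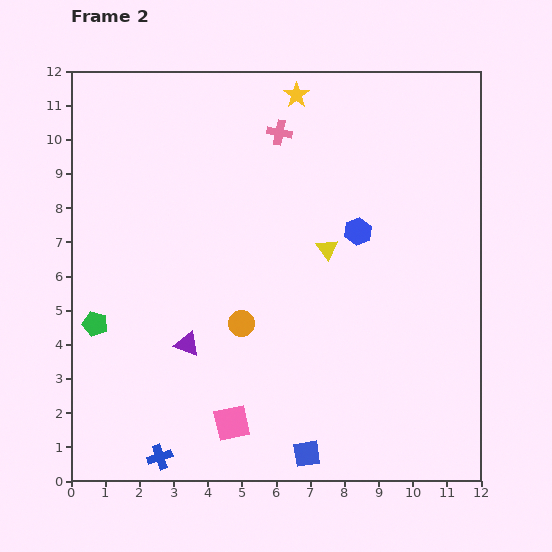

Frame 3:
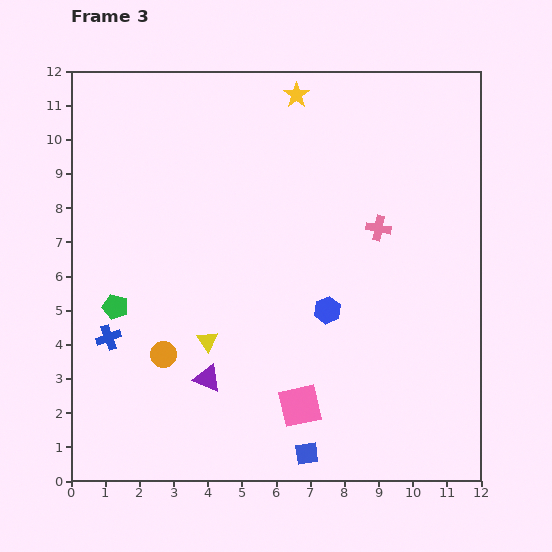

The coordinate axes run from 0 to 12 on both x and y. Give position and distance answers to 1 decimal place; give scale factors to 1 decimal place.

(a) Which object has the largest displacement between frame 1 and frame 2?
the yellow triangle

(moved 4.5; next 4.0)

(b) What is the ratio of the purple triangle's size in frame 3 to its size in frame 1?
1.3×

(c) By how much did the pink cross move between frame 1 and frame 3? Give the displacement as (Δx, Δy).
(5.8, 0.0)

The pink cross was at (3.2, 7.4) in frame 1 and (9.0, 7.4) in frame 3.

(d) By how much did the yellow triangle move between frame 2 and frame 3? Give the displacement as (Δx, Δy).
(-3.5, -2.7)

The yellow triangle was at (7.5, 6.8) in frame 2 and (4.0, 4.1) in frame 3.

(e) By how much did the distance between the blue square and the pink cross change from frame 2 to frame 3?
-2.5

Distance in frame 2: 9.4. Distance in frame 3: 6.9.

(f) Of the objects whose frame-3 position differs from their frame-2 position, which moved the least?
the green pentagon

(moved 0.8)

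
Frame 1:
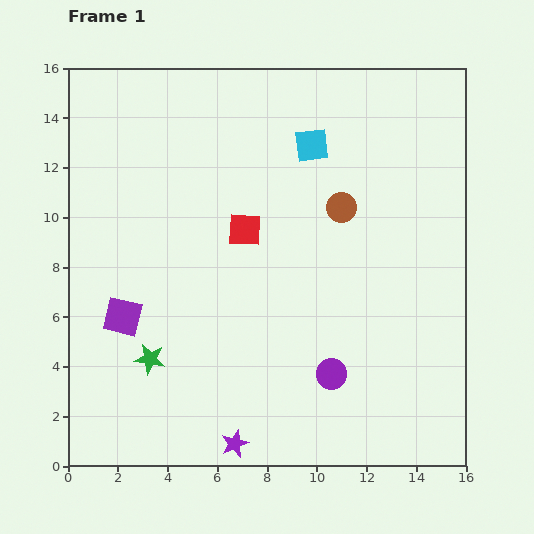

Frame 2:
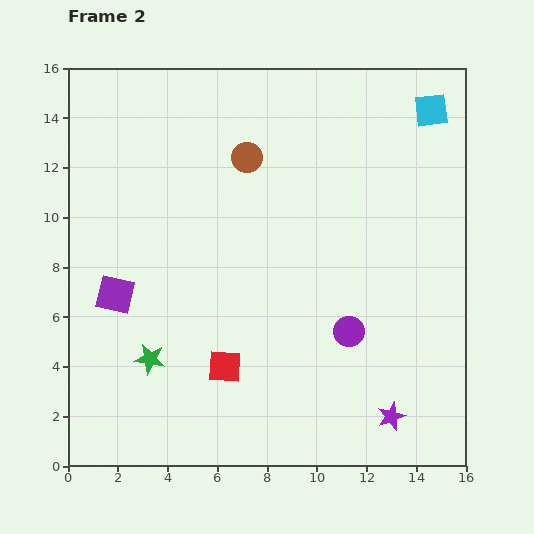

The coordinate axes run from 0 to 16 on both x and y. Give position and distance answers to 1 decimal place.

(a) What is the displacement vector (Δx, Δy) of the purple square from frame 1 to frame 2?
(-0.3, 0.9)

The purple square was at (2.2, 6.0) in frame 1 and (1.9, 6.9) in frame 2.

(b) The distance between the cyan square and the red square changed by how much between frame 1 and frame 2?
+8.9

Distance in frame 1: 4.3. Distance in frame 2: 13.2.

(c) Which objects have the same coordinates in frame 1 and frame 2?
the green star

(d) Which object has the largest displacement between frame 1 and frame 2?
the purple star

(moved 6.4; next 5.6)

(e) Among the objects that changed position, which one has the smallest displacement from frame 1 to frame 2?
the purple square

(moved 0.9)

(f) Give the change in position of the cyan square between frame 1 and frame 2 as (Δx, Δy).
(4.8, 1.4)

The cyan square was at (9.8, 12.9) in frame 1 and (14.6, 14.3) in frame 2.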